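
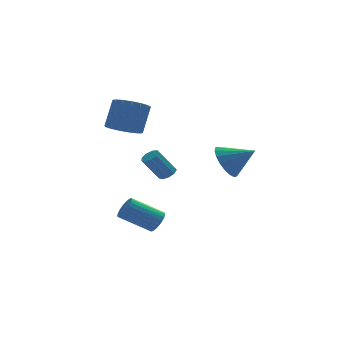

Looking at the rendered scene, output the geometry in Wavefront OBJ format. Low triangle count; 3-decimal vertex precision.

v 3.229 -3.245 1.032
v 3.692 -3.528 0.122
v 4.511 -3.835 1.868
v 3.851 -3.089 0.188
v 3.887 -2.681 0.422
v 3.792 -2.384 0.776
v 3.586 -2.258 1.181
v 3.309 -2.327 1.557
v 3.017 -2.579 1.829
v 2.766 -2.962 1.942
v 2.607 -3.401 1.876
v 2.571 -3.809 1.643
v 2.666 -4.106 1.288
v 2.872 -4.232 0.883
v 3.149 -4.162 0.507
v 3.442 -3.911 0.236
v 1.23 0.512 -0.89
v 1.649 0.325 -0.605
v 0.729 0.282 0.716
v 0.31 0.468 0.43
v 1.644 0.694 -0.596
v 0.724 0.651 0.725
v 1.446 0.978 -0.725
v 0.526 0.935 0.596
v 1.146 1.044 -0.931
v 0.227 1 0.39
v 0.886 0.86 -1.118
v -0.034 0.817 0.202
v 0.787 0.514 -1.199
v -0.133 0.47 0.122
v 0.895 0.166 -1.135
v -0.025 0.123 0.186
v 1.16 -0.02 -0.957
v 0.24 -0.063 0.364
v 1.457 0.043 -0.747
v 0.538 -0 0.573
v 0.315 -1.129 -3.57
v 0.687 -0.808 -3.086
v -0.923 -0.511 -2.045
v -1.295 -0.831 -2.53
v 0.622 -0.602 -3.246
v -0.988 -0.305 -2.205
v 0.509 -0.476 -3.456
v -1.101 -0.179 -2.415
v 0.368 -0.45 -3.683
v -1.243 -0.153 -2.642
v 0.218 -0.526 -3.893
v -1.392 -0.229 -2.852
v 0.083 -0.695 -4.054
v -1.528 -0.398 -3.013
v -0.017 -0.929 -4.141
v -1.627 -0.632 -3.101
v -0.066 -1.194 -4.142
v -1.676 -0.897 -3.101
v -0.057 -1.449 -4.055
v -1.667 -1.152 -3.014
v 0.008 -1.655 -3.895
v -1.602 -1.358 -2.854
v 0.121 -1.781 -3.685
v -1.489 -1.484 -2.644
v 0.263 -1.807 -3.458
v -1.348 -1.51 -2.417
v 0.412 -1.731 -3.248
v -1.198 -1.434 -2.207
v 0.548 -1.562 -3.087
v -1.063 -1.265 -2.046
v 0.647 -1.328 -2.999
v -0.963 -1.031 -1.959
v 0.696 -1.063 -2.999
v -0.914 -0.766 -1.958
v -0.92 1.003 2.168
v -0.259 0.268 2.231
v 0.301 0.903 3.774
v -0.36 1.637 3.712
v -0.025 0.612 2.004
v 0.535 1.247 3.547
v 0.004 1.046 1.815
v 0.564 1.681 3.359
v -0.179 1.47 1.707
v 0.381 2.104 3.251
v -0.531 1.786 1.705
v 0.029 2.421 3.248
v -0.973 1.923 1.809
v -0.413 2.558 3.352
v -1.402 1.85 1.995
v -0.842 2.484 3.538
v -1.721 1.582 2.221
v -1.161 2.217 3.764
v -1.857 1.181 2.435
v -1.297 1.816 3.978
v -1.777 0.74 2.588
v -1.218 1.374 4.131
v -1.502 0.358 2.644
v -0.942 0.993 4.188
v -1.093 0.125 2.592
v -0.533 0.76 4.135
v -0.644 0.092 2.443
v -0.085 0.727 3.986
f 2 1 4
f 2 4 3
f 4 1 5
f 4 5 3
f 5 1 6
f 5 6 3
f 6 1 7
f 6 7 3
f 7 1 8
f 7 8 3
f 8 1 9
f 8 9 3
f 9 1 10
f 9 10 3
f 10 1 11
f 10 11 3
f 11 1 12
f 11 12 3
f 12 1 13
f 12 13 3
f 13 1 14
f 13 14 3
f 14 1 15
f 14 15 3
f 15 1 16
f 15 16 3
f 16 1 2
f 16 2 3
f 18 17 21
f 18 21 19
f 19 21 22
f 19 22 20
f 21 17 23
f 21 23 22
f 22 23 24
f 22 24 20
f 23 17 25
f 23 25 24
f 24 25 26
f 24 26 20
f 25 17 27
f 25 27 26
f 26 27 28
f 26 28 20
f 27 17 29
f 27 29 28
f 28 29 30
f 28 30 20
f 29 17 31
f 29 31 30
f 30 31 32
f 30 32 20
f 31 17 33
f 31 33 32
f 32 33 34
f 32 34 20
f 33 17 35
f 33 35 34
f 34 35 36
f 34 36 20
f 35 17 18
f 35 18 36
f 36 18 19
f 36 19 20
f 38 37 41
f 38 41 39
f 39 41 42
f 39 42 40
f 41 37 43
f 41 43 42
f 42 43 44
f 42 44 40
f 43 37 45
f 43 45 44
f 44 45 46
f 44 46 40
f 45 37 47
f 45 47 46
f 46 47 48
f 46 48 40
f 47 37 49
f 47 49 48
f 48 49 50
f 48 50 40
f 49 37 51
f 49 51 50
f 50 51 52
f 50 52 40
f 51 37 53
f 51 53 52
f 52 53 54
f 52 54 40
f 53 37 55
f 53 55 54
f 54 55 56
f 54 56 40
f 55 37 57
f 55 57 56
f 56 57 58
f 56 58 40
f 57 37 59
f 57 59 58
f 58 59 60
f 58 60 40
f 59 37 61
f 59 61 60
f 60 61 62
f 60 62 40
f 61 37 63
f 61 63 62
f 62 63 64
f 62 64 40
f 63 37 65
f 63 65 64
f 64 65 66
f 64 66 40
f 65 37 67
f 65 67 66
f 66 67 68
f 66 68 40
f 67 37 69
f 67 69 68
f 68 69 70
f 68 70 40
f 69 37 38
f 69 38 70
f 70 38 39
f 70 39 40
f 72 71 75
f 72 75 73
f 73 75 76
f 73 76 74
f 75 71 77
f 75 77 76
f 76 77 78
f 76 78 74
f 77 71 79
f 77 79 78
f 78 79 80
f 78 80 74
f 79 71 81
f 79 81 80
f 80 81 82
f 80 82 74
f 81 71 83
f 81 83 82
f 82 83 84
f 82 84 74
f 83 71 85
f 83 85 84
f 84 85 86
f 84 86 74
f 85 71 87
f 85 87 86
f 86 87 88
f 86 88 74
f 87 71 89
f 87 89 88
f 88 89 90
f 88 90 74
f 89 71 91
f 89 91 90
f 90 91 92
f 90 92 74
f 91 71 93
f 91 93 92
f 92 93 94
f 92 94 74
f 93 71 95
f 93 95 94
f 94 95 96
f 94 96 74
f 95 71 97
f 95 97 96
f 96 97 98
f 96 98 74
f 97 71 72
f 97 72 98
f 98 72 73
f 98 73 74



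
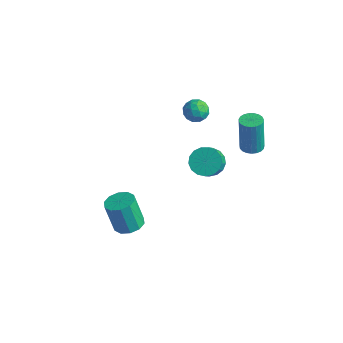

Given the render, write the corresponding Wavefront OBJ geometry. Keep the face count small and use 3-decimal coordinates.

v 3.052 3.875 0.004
v 3.595 4.103 0.042
v 3.431 4.173 1.974
v 2.888 3.945 1.936
v 3.456 4.304 0.023
v 3.293 4.374 1.955
v 3.248 4.431 0
v 3.084 4.502 1.932
v 3.005 4.463 -0.021
v 2.842 4.533 1.911
v 2.771 4.392 -0.038
v 2.607 4.462 1.893
v 2.585 4.232 -0.048
v 2.422 4.302 1.883
v 2.48 4.01 -0.049
v 2.316 4.081 1.883
v 2.474 3.765 -0.041
v 2.31 3.835 1.891
v 2.568 3.539 -0.025
v 2.404 3.609 1.907
v 2.745 3.371 -0.004
v 2.581 3.441 1.928
v 2.975 3.29 0.019
v 2.812 3.36 1.951
v 3.219 3.31 0.039
v 3.056 3.38 1.971
v 3.434 3.428 0.053
v 3.27 3.498 1.984
v 3.583 3.623 0.058
v 3.419 3.693 1.99
v 3.64 3.862 0.054
v 3.476 3.932 1.986
v -1.126 4.091 0.243
v -0.744 4.26 0.797
v -0.336 3.36 -0.077
v 0.046 3.529 0.477
v -0.549 3.181 0.558
v -1.037 3.632 0.756
v -0.043 3.988 -0.036
v -0.531 4.439 0.162
v -0.075 4.196 0.625
v -0.388 3.698 0.992
v -0.692 3.922 -0.272
v -1.005 3.424 0.095
v -1.004 4.24 0.548
v -0.076 3.38 0.172
v -0.425 3.175 0.219
v -0.201 3.275 0.545
v -1.176 3.87 0.524
v -0.952 3.97 0.85
v -0.837 3.335 0.709
v -0.128 3.65 -0.13
v 0.096 3.75 0.196
v -0.879 4.345 0.175
v -0.655 4.445 0.501
v -0.243 4.285 0.011
v -0.387 4.302 0.773
v 0.077 3.872 0.585
v 0.025 4.142 0.283
v -0.262 4.407 0.399
v -0.571 4.008 0.989
v -0.106 3.579 0.801
v -0.456 3.374 0.848
v -0.743 3.639 0.964
v -0.177 3.971 0.887
v -0.974 4.041 -0.081
v -0.509 3.612 -0.269
v -0.337 3.981 -0.244
v -0.624 4.246 -0.128
v -1.157 3.748 0.135
v -0.693 3.318 -0.053
v -0.818 3.213 0.321
v -1.105 3.478 0.437
v -0.903 3.649 -0.167
v 1.163 -2.484 -2.716
v 1.889 -2.534 -2.499
v 1.404 -2.666 -0.906
v 0.677 -2.616 -1.124
v 1.769 -2.08 -2.498
v 1.283 -2.212 -0.906
v 1.416 -1.781 -2.581
v 0.931 -1.913 -0.988
v 0.967 -1.75 -2.715
v 0.482 -1.881 -1.122
v 0.593 -1.999 -2.85
v 0.108 -2.131 -1.257
v 0.436 -2.434 -2.934
v -0.049 -2.566 -1.341
v 0.557 -2.888 -2.934
v 0.071 -3.02 -1.342
v 0.909 -3.187 -2.852
v 0.424 -3.319 -1.259
v 1.358 -3.219 -2.718
v 0.873 -3.35 -1.125
v 1.732 -2.969 -2.583
v 1.247 -3.101 -0.99
v 2.236 1.79 -0.252
v 2.646 1.37 -0.78
v 3.113 0.589 0.203
v 2.704 1.01 0.732
v 2.885 1.643 -0.677
v 3.353 0.862 0.306
v 2.977 1.95 -0.477
v 3.444 1.17 0.507
v 2.898 2.221 -0.224
v 3.365 1.44 0.759
v 2.668 2.393 0.021
v 3.135 1.612 1.005
v 2.339 2.427 0.205
v 2.806 1.646 1.188
v 1.986 2.315 0.283
v 2.454 1.534 1.267
v 1.691 2.083 0.239
v 2.159 1.302 1.223
v 1.521 1.784 0.083
v 1.988 1.003 1.067
v 1.514 1.486 -0.15
v 1.982 0.705 0.833
v 1.673 1.258 -0.407
v 2.141 0.477 0.577
v 1.961 1.152 -0.628
v 2.429 0.371 0.356
v 2.312 1.192 -0.763
v 2.78 0.412 0.221
f 2 1 5
f 2 5 3
f 3 5 6
f 3 6 4
f 5 1 7
f 5 7 6
f 6 7 8
f 6 8 4
f 7 1 9
f 7 9 8
f 8 9 10
f 8 10 4
f 9 1 11
f 9 11 10
f 10 11 12
f 10 12 4
f 11 1 13
f 11 13 12
f 12 13 14
f 12 14 4
f 13 1 15
f 13 15 14
f 14 15 16
f 14 16 4
f 15 1 17
f 15 17 16
f 16 17 18
f 16 18 4
f 17 1 19
f 17 19 18
f 18 19 20
f 18 20 4
f 19 1 21
f 19 21 20
f 20 21 22
f 20 22 4
f 21 1 23
f 21 23 22
f 22 23 24
f 22 24 4
f 23 1 25
f 23 25 24
f 24 25 26
f 24 26 4
f 25 1 27
f 25 27 26
f 26 27 28
f 26 28 4
f 27 1 29
f 27 29 28
f 28 29 30
f 28 30 4
f 29 1 31
f 29 31 30
f 30 31 32
f 30 32 4
f 31 1 2
f 31 2 32
f 32 2 3
f 32 3 4
f 33 70 49
f 70 44 73
f 49 73 38
f 70 73 49
f 33 49 45
f 49 38 50
f 45 50 34
f 49 50 45
f 33 45 54
f 45 34 55
f 54 55 40
f 45 55 54
f 33 54 66
f 54 40 69
f 66 69 43
f 54 69 66
f 33 66 70
f 66 43 74
f 70 74 44
f 66 74 70
f 34 50 61
f 50 38 64
f 61 64 42
f 50 64 61
f 38 73 51
f 73 44 72
f 51 72 37
f 73 72 51
f 44 74 71
f 74 43 67
f 71 67 35
f 74 67 71
f 43 69 68
f 69 40 56
f 68 56 39
f 69 56 68
f 40 55 60
f 55 34 57
f 60 57 41
f 55 57 60
f 36 62 48
f 62 42 63
f 48 63 37
f 62 63 48
f 36 48 46
f 48 37 47
f 46 47 35
f 48 47 46
f 36 46 53
f 46 35 52
f 53 52 39
f 46 52 53
f 36 53 58
f 53 39 59
f 58 59 41
f 53 59 58
f 36 58 62
f 58 41 65
f 62 65 42
f 58 65 62
f 37 63 51
f 63 42 64
f 51 64 38
f 63 64 51
f 35 47 71
f 47 37 72
f 71 72 44
f 47 72 71
f 39 52 68
f 52 35 67
f 68 67 43
f 52 67 68
f 41 59 60
f 59 39 56
f 60 56 40
f 59 56 60
f 42 65 61
f 65 41 57
f 61 57 34
f 65 57 61
f 76 75 79
f 76 79 77
f 77 79 80
f 77 80 78
f 79 75 81
f 79 81 80
f 80 81 82
f 80 82 78
f 81 75 83
f 81 83 82
f 82 83 84
f 82 84 78
f 83 75 85
f 83 85 84
f 84 85 86
f 84 86 78
f 85 75 87
f 85 87 86
f 86 87 88
f 86 88 78
f 87 75 89
f 87 89 88
f 88 89 90
f 88 90 78
f 89 75 91
f 89 91 90
f 90 91 92
f 90 92 78
f 91 75 93
f 91 93 92
f 92 93 94
f 92 94 78
f 93 75 95
f 93 95 94
f 94 95 96
f 94 96 78
f 95 75 76
f 95 76 96
f 96 76 77
f 96 77 78
f 98 97 101
f 98 101 99
f 99 101 102
f 99 102 100
f 101 97 103
f 101 103 102
f 102 103 104
f 102 104 100
f 103 97 105
f 103 105 104
f 104 105 106
f 104 106 100
f 105 97 107
f 105 107 106
f 106 107 108
f 106 108 100
f 107 97 109
f 107 109 108
f 108 109 110
f 108 110 100
f 109 97 111
f 109 111 110
f 110 111 112
f 110 112 100
f 111 97 113
f 111 113 112
f 112 113 114
f 112 114 100
f 113 97 115
f 113 115 114
f 114 115 116
f 114 116 100
f 115 97 117
f 115 117 116
f 116 117 118
f 116 118 100
f 117 97 119
f 117 119 118
f 118 119 120
f 118 120 100
f 119 97 121
f 119 121 120
f 120 121 122
f 120 122 100
f 121 97 123
f 121 123 122
f 122 123 124
f 122 124 100
f 123 97 98
f 123 98 124
f 124 98 99
f 124 99 100



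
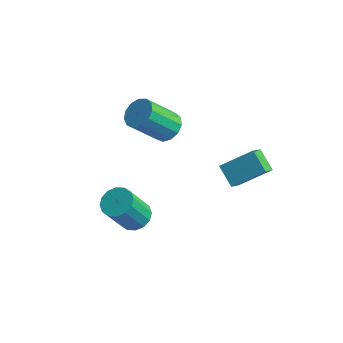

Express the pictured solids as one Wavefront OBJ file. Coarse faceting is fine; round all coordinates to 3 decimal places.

v 0.504 -1.038 -3.589
v 1.322 -1.02 -3.448
v 1.033 -2.004 -1.65
v 0.216 -2.022 -1.791
v 1.171 -0.657 -3.273
v 0.882 -1.642 -1.476
v 0.842 -0.397 -3.184
v 0.553 -1.381 -1.386
v 0.422 -0.308 -3.203
v 0.133 -1.292 -1.405
v 0.024 -0.415 -3.325
v -0.265 -1.399 -1.527
v -0.245 -0.688 -3.518
v -0.534 -1.673 -1.72
v -0.313 -1.056 -3.73
v -0.602 -2.04 -1.932
v -0.162 -1.418 -3.904
v -0.451 -2.403 -2.107
v 0.167 -1.679 -3.994
v -0.122 -2.663 -2.196
v 0.587 -1.768 -3.975
v 0.298 -2.752 -2.177
v 0.985 -1.661 -3.853
v 0.696 -2.645 -2.055
v 1.254 -1.387 -3.66
v 0.965 -2.372 -1.862
v -0.342 2.752 -0.413
v 0.065 3.234 0.157
v -0.75 2.05 1.742
v -1.158 1.568 1.173
v -0.362 3.438 0.089
v -1.178 2.254 1.675
v -0.784 3.424 -0.138
v -1.599 2.24 1.448
v -1.065 3.197 -0.452
v -1.881 2.013 1.133
v -1.117 2.829 -0.754
v -1.932 1.645 0.832
v -0.923 2.436 -0.947
v -1.738 1.252 0.638
v -0.545 2.144 -0.971
v -1.36 0.96 0.614
v -0.102 2.044 -0.817
v -0.917 0.86 0.768
v 0.264 2.17 -0.536
v -0.551 0.986 1.05
v 0.438 2.48 -0.215
v -0.377 1.296 1.371
v 0.364 2.876 0.043
v -0.451 1.693 1.629
v 3.393 2.539 -2.671
v 2.435 2.944 -1.978
v 3.225 3.45 -3.434
v 2.267 3.855 -2.741
v 4.553 3.585 -1.679
v 3.595 3.99 -0.986
v 4.385 4.496 -2.442
v 3.427 4.901 -1.749
f 2 1 5
f 2 5 3
f 3 5 6
f 3 6 4
f 5 1 7
f 5 7 6
f 6 7 8
f 6 8 4
f 7 1 9
f 7 9 8
f 8 9 10
f 8 10 4
f 9 1 11
f 9 11 10
f 10 11 12
f 10 12 4
f 11 1 13
f 11 13 12
f 12 13 14
f 12 14 4
f 13 1 15
f 13 15 14
f 14 15 16
f 14 16 4
f 15 1 17
f 15 17 16
f 16 17 18
f 16 18 4
f 17 1 19
f 17 19 18
f 18 19 20
f 18 20 4
f 19 1 21
f 19 21 20
f 20 21 22
f 20 22 4
f 21 1 23
f 21 23 22
f 22 23 24
f 22 24 4
f 23 1 25
f 23 25 24
f 24 25 26
f 24 26 4
f 25 1 2
f 25 2 26
f 26 2 3
f 26 3 4
f 28 27 31
f 28 31 29
f 29 31 32
f 29 32 30
f 31 27 33
f 31 33 32
f 32 33 34
f 32 34 30
f 33 27 35
f 33 35 34
f 34 35 36
f 34 36 30
f 35 27 37
f 35 37 36
f 36 37 38
f 36 38 30
f 37 27 39
f 37 39 38
f 38 39 40
f 38 40 30
f 39 27 41
f 39 41 40
f 40 41 42
f 40 42 30
f 41 27 43
f 41 43 42
f 42 43 44
f 42 44 30
f 43 27 45
f 43 45 44
f 44 45 46
f 44 46 30
f 45 27 47
f 45 47 46
f 46 47 48
f 46 48 30
f 47 27 49
f 47 49 48
f 48 49 50
f 48 50 30
f 49 27 28
f 49 28 50
f 50 28 29
f 50 29 30
f 52 54 51
f 55 52 51
f 51 54 53
f 53 55 51
f 52 58 54
f 56 52 55
f 56 58 52
f 54 58 53
f 57 55 53
f 53 58 57
f 57 56 55
f 58 56 57



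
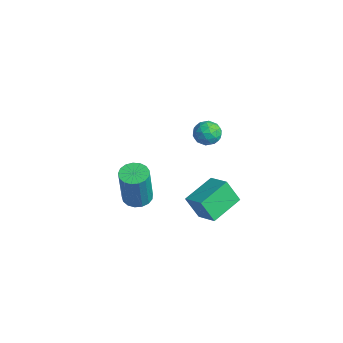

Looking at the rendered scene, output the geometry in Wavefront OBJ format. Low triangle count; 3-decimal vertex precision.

v -0.82 1.926 3.377
v -0.36 2.382 3.45
v -0.28 1.278 4.01
v 0.18 1.734 4.083
v -0.411 1.823 4.343
v -0.745 2.224 3.952
v 0.105 1.436 3.508
v -0.229 1.837 3.117
v 0.212 2.079 3.531
v -0.107 2.318 4.047
v -0.533 1.342 3.413
v -0.852 1.581 3.929
v -0.637 2.211 3.358
v -0.003 1.449 4.102
v -0.35 1.502 4.255
v -0.079 1.769 4.298
v -0.864 2.118 3.653
v -0.593 2.386 3.696
v -0.623 2.057 4.221
v -0.047 1.274 3.764
v 0.224 1.542 3.807
v -0.561 1.891 3.162
v -0.29 2.158 3.205
v -0.017 1.603 3.239
v -0.031 2.301 3.449
v 0.287 1.92 3.821
v 0.242 1.745 3.483
v 0.046 1.98 3.253
v -0.218 2.441 3.752
v 0.099 2.06 4.124
v -0.248 2.113 4.277
v -0.444 2.348 4.047
v 0.118 2.263 3.8
v -0.739 1.6 3.336
v -0.422 1.219 3.708
v -0.196 1.312 3.413
v -0.392 1.547 3.183
v -0.927 1.74 3.639
v -0.609 1.359 4.011
v -0.686 1.68 4.207
v -0.882 1.915 3.977
v -0.758 1.397 3.66
v -3.881 0.242 -2.604
v -3.337 -0.144 -2.781
v -2.914 -0.487 -0.732
v -3.459 -0.102 -0.556
v -3.213 0.161 -2.756
v -2.79 -0.182 -0.707
v -3.242 0.485 -2.696
v -2.82 0.142 -0.647
v -3.417 0.752 -2.615
v -2.995 0.409 -0.566
v -3.699 0.903 -2.531
v -3.277 0.56 -0.482
v -4.023 0.902 -2.465
v -3.6 0.559 -0.416
v -4.314 0.75 -2.43
v -3.891 0.407 -0.381
v -4.506 0.481 -2.436
v -4.083 0.138 -0.387
v -4.555 0.158 -2.48
v -4.132 -0.185 -0.431
v -4.449 -0.147 -2.552
v -4.027 -0.49 -0.503
v -4.214 -0.362 -2.637
v -3.791 -0.705 -0.588
v -3.902 -0.439 -2.714
v -3.48 -0.782 -0.665
v -3.585 -0.361 -2.766
v -3.163 -0.704 -0.717
v 0.154 1.228 -1.187
v -0.21 0.767 -0.106
v -0.35 2.698 -0.729
v -0.715 2.237 0.351
v 1.175 1.443 -0.751
v 0.81 0.982 0.329
v 0.67 2.913 -0.294
v 0.306 2.452 0.787
f 1 38 17
f 38 12 41
f 17 41 6
f 38 41 17
f 1 17 13
f 17 6 18
f 13 18 2
f 17 18 13
f 1 13 22
f 13 2 23
f 22 23 8
f 13 23 22
f 1 22 34
f 22 8 37
f 34 37 11
f 22 37 34
f 1 34 38
f 34 11 42
f 38 42 12
f 34 42 38
f 2 18 29
f 18 6 32
f 29 32 10
f 18 32 29
f 6 41 19
f 41 12 40
f 19 40 5
f 41 40 19
f 12 42 39
f 42 11 35
f 39 35 3
f 42 35 39
f 11 37 36
f 37 8 24
f 36 24 7
f 37 24 36
f 8 23 28
f 23 2 25
f 28 25 9
f 23 25 28
f 4 30 16
f 30 10 31
f 16 31 5
f 30 31 16
f 4 16 14
f 16 5 15
f 14 15 3
f 16 15 14
f 4 14 21
f 14 3 20
f 21 20 7
f 14 20 21
f 4 21 26
f 21 7 27
f 26 27 9
f 21 27 26
f 4 26 30
f 26 9 33
f 30 33 10
f 26 33 30
f 5 31 19
f 31 10 32
f 19 32 6
f 31 32 19
f 3 15 39
f 15 5 40
f 39 40 12
f 15 40 39
f 7 20 36
f 20 3 35
f 36 35 11
f 20 35 36
f 9 27 28
f 27 7 24
f 28 24 8
f 27 24 28
f 10 33 29
f 33 9 25
f 29 25 2
f 33 25 29
f 44 43 47
f 44 47 45
f 45 47 48
f 45 48 46
f 47 43 49
f 47 49 48
f 48 49 50
f 48 50 46
f 49 43 51
f 49 51 50
f 50 51 52
f 50 52 46
f 51 43 53
f 51 53 52
f 52 53 54
f 52 54 46
f 53 43 55
f 53 55 54
f 54 55 56
f 54 56 46
f 55 43 57
f 55 57 56
f 56 57 58
f 56 58 46
f 57 43 59
f 57 59 58
f 58 59 60
f 58 60 46
f 59 43 61
f 59 61 60
f 60 61 62
f 60 62 46
f 61 43 63
f 61 63 62
f 62 63 64
f 62 64 46
f 63 43 65
f 63 65 64
f 64 65 66
f 64 66 46
f 65 43 67
f 65 67 66
f 66 67 68
f 66 68 46
f 67 43 69
f 67 69 68
f 68 69 70
f 68 70 46
f 69 43 44
f 69 44 70
f 70 44 45
f 70 45 46
f 72 74 71
f 75 72 71
f 71 74 73
f 73 75 71
f 72 78 74
f 76 72 75
f 76 78 72
f 74 78 73
f 77 75 73
f 73 78 77
f 77 76 75
f 78 76 77



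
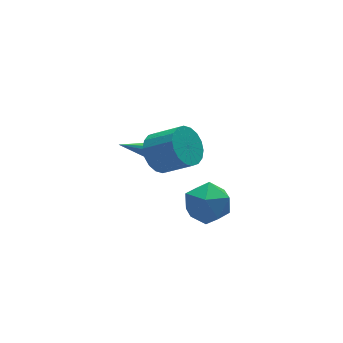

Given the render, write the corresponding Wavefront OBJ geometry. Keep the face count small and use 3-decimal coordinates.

v -0.975 -1.685 -1.973
v 0.194 -1.805 -2.299
v -0.654 -2.835 -0.401
v 0.515 -2.955 -0.727
v 0.1 -1.879 -0.329
v -0.098 -1.169 -1.301
v -0.362 -3.471 -1.399
v -0.56 -2.761 -2.371
v 0.573 -2.909 -1.945
v 0.859 -1.925 -1.283
v -1.319 -2.715 -1.417
v -1.033 -1.731 -0.755
v -0.828 1.135 -0.411
v -0.023 1.124 -1.146
v 0.913 0.074 -0.104
v 0.108 0.085 0.631
v 0.091 1.503 -0.866
v 1.027 0.453 0.175
v 0.024 1.81 -0.496
v 0.96 0.76 0.545
v -0.213 1.983 -0.109
v 0.724 0.933 0.932
v -0.571 1.988 0.218
v 0.365 0.938 1.259
v -0.98 1.824 0.42
v -0.044 0.774 1.462
v -1.359 1.523 0.458
v -0.423 0.474 1.5
v -1.633 1.146 0.324
v -0.697 0.096 1.366
v -1.747 0.767 0.045
v -0.811 -0.283 1.086
v -1.68 0.46 -0.325
v -0.744 -0.59 0.716
v -1.444 0.287 -0.712
v -0.507 -0.763 0.329
v -1.085 0.282 -1.039
v -0.149 -0.768 0.002
v -0.676 0.446 -1.242
v 0.26 -0.604 -0.2
v -0.297 0.746 -1.28
v 0.639 -0.303 -0.238
v 0.291 3.65 -3.068
v 0.537 3.451 -2.668
v -1.471 3.87 -1.872
v 0.58 3.763 -2.663
v 0.512 4.032 -2.813
v 0.359 4.155 -3.06
v 0.181 4.085 -3.31
v 0.044 3.849 -3.467
v 0.002 3.536 -3.472
v 0.07 3.267 -3.323
v 0.222 3.144 -3.076
v 0.401 3.215 -2.825
f 1 12 6
f 1 6 2
f 1 2 8
f 1 8 11
f 1 11 12
f 2 6 10
f 6 12 5
f 12 11 3
f 11 8 7
f 8 2 9
f 4 10 5
f 4 5 3
f 4 3 7
f 4 7 9
f 4 9 10
f 5 10 6
f 3 5 12
f 7 3 11
f 9 7 8
f 10 9 2
f 14 13 17
f 14 17 15
f 15 17 18
f 15 18 16
f 17 13 19
f 17 19 18
f 18 19 20
f 18 20 16
f 19 13 21
f 19 21 20
f 20 21 22
f 20 22 16
f 21 13 23
f 21 23 22
f 22 23 24
f 22 24 16
f 23 13 25
f 23 25 24
f 24 25 26
f 24 26 16
f 25 13 27
f 25 27 26
f 26 27 28
f 26 28 16
f 27 13 29
f 27 29 28
f 28 29 30
f 28 30 16
f 29 13 31
f 29 31 30
f 30 31 32
f 30 32 16
f 31 13 33
f 31 33 32
f 32 33 34
f 32 34 16
f 33 13 35
f 33 35 34
f 34 35 36
f 34 36 16
f 35 13 37
f 35 37 36
f 36 37 38
f 36 38 16
f 37 13 39
f 37 39 38
f 38 39 40
f 38 40 16
f 39 13 41
f 39 41 40
f 40 41 42
f 40 42 16
f 41 13 14
f 41 14 42
f 42 14 15
f 42 15 16
f 44 43 46
f 44 46 45
f 46 43 47
f 46 47 45
f 47 43 48
f 47 48 45
f 48 43 49
f 48 49 45
f 49 43 50
f 49 50 45
f 50 43 51
f 50 51 45
f 51 43 52
f 51 52 45
f 52 43 53
f 52 53 45
f 53 43 54
f 53 54 45
f 54 43 44
f 54 44 45



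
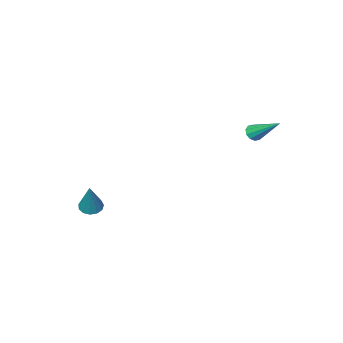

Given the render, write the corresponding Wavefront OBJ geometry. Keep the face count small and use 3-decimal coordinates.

v 3.557 -4.246 -4.316
v 4.165 -4.079 -4.571
v 4.143 -3.454 -2.404
v 3.937 -3.776 -4.627
v 3.589 -3.622 -4.584
v 3.231 -3.666 -4.456
v 2.976 -3.894 -4.283
v 2.905 -4.233 -4.121
v 3.042 -4.577 -4.02
v 3.341 -4.816 -4.013
v 3.71 -4.873 -4.103
v 4.029 -4.731 -4.259
v 4.199 -4.436 -4.434
v -2.3 2.115 2.083
v -1.86 2.353 1.878
v -2.62 3.805 3.357
v -2.122 2.443 1.693
v -2.452 2.408 1.656
v -2.724 2.261 1.783
v -2.833 2.059 2.024
v -2.739 1.877 2.288
v -2.477 1.787 2.474
v -2.147 1.822 2.51
v -1.876 1.969 2.384
v -1.766 2.172 2.142
f 2 1 4
f 2 4 3
f 4 1 5
f 4 5 3
f 5 1 6
f 5 6 3
f 6 1 7
f 6 7 3
f 7 1 8
f 7 8 3
f 8 1 9
f 8 9 3
f 9 1 10
f 9 10 3
f 10 1 11
f 10 11 3
f 11 1 12
f 11 12 3
f 12 1 13
f 12 13 3
f 13 1 2
f 13 2 3
f 15 14 17
f 15 17 16
f 17 14 18
f 17 18 16
f 18 14 19
f 18 19 16
f 19 14 20
f 19 20 16
f 20 14 21
f 20 21 16
f 21 14 22
f 21 22 16
f 22 14 23
f 22 23 16
f 23 14 24
f 23 24 16
f 24 14 25
f 24 25 16
f 25 14 15
f 25 15 16



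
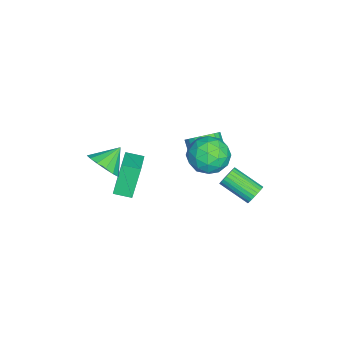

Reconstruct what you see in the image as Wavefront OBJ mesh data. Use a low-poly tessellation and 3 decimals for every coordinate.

v 0.17 3.807 -3.996
v 0.698 3.85 -3.57
v 0.118 2.156 -2.678
v -0.41 2.113 -3.104
v 0.512 3.984 -3.436
v -0.067 2.291 -2.544
v 0.275 4.091 -3.387
v -0.305 2.398 -2.496
v 0.021 4.155 -3.431
v -0.559 2.461 -2.54
v -0.21 4.166 -3.561
v -0.79 2.472 -2.669
v -0.383 4.122 -3.757
v -0.963 2.428 -2.866
v -0.472 4.03 -3.99
v -1.052 2.336 -3.098
v -0.464 3.904 -4.223
v -1.043 2.21 -3.331
v -0.358 3.764 -4.422
v -0.938 2.07 -3.53
v -0.173 3.629 -4.556
v -0.752 1.936 -3.664
v 0.065 3.522 -4.604
v -0.515 1.829 -3.713
v 0.319 3.459 -4.56
v -0.261 1.765 -3.669
v 0.55 3.448 -4.431
v -0.03 1.754 -3.539
v 0.723 3.492 -4.234
v 0.143 1.798 -3.343
v 0.812 3.584 -4.002
v 0.232 1.89 -3.11
v 0.803 3.71 -3.769
v 0.224 2.016 -2.877
v 3.532 -3.93 0.496
v 4.197 -4.076 1.347
v 2.588 -3.17 1.364
v 4.367 -3.594 1.11
v 4.314 -3.201 0.708
v 4.051 -3.004 0.25
v 3.649 -3.054 -0.143
v 3.215 -3.34 -0.364
v 2.867 -3.783 -0.355
v 2.696 -4.266 -0.118
v 2.749 -4.659 0.284
v 3.012 -4.856 0.742
v 3.414 -4.805 1.135
v 3.848 -4.52 1.356
v 2.45 2.134 0.95
v 3.649 2.304 1.264
v 2.191 0.956 2.576
v 3.39 1.126 2.89
v 2.581 2.078 2.969
v 2.742 2.806 1.964
v 3.098 0.454 1.876
v 3.259 1.182 0.871
v 4.05 1.266 1.837
v 3.73 2.269 2.512
v 2.11 0.991 1.328
v 1.79 1.994 2.003
v 3.072 2.322 0.964
v 2.768 0.938 2.876
v 2.292 1.497 2.922
v 2.997 1.597 3.107
v 2.539 2.617 1.375
v 3.244 2.717 1.56
v 2.616 2.584 2.563
v 2.596 0.543 2.28
v 3.301 0.643 2.465
v 2.843 1.663 0.733
v 3.548 1.763 0.918
v 3.224 0.676 1.277
v 4.013 1.812 1.485
v 3.86 1.12 2.441
v 3.689 0.725 1.845
v 3.783 1.153 1.254
v 3.825 2.402 1.882
v 3.672 1.71 2.838
v 3.197 2.269 2.885
v 3.291 2.697 2.294
v 4.06 1.792 2.219
v 2.168 1.55 1.002
v 2.015 0.858 1.958
v 2.549 0.563 1.546
v 2.643 0.991 0.955
v 1.98 2.14 1.399
v 1.827 1.448 2.355
v 2.057 2.107 2.586
v 2.151 2.535 1.995
v 1.78 1.468 1.621
v 1.606 1.491 0.112
v 2.333 1.535 0.781
v 1.342 0.933 1.898
v 0.614 0.889 1.228
v 2.171 1.882 0.824
v 1.179 1.28 1.941
v 1.922 2.17 0.759
v 0.93 1.568 1.875
v 1.625 2.355 0.595
v 0.633 1.753 1.711
v 1.325 2.408 0.357
v 0.334 1.806 1.474
v 1.068 2.322 0.082
v 0.076 1.72 1.199
v 0.893 2.109 -0.188
v -0.099 1.507 0.928
v 0.826 1.802 -0.413
v -0.166 1.2 0.703
v 0.878 1.447 -0.558
v -0.113 0.845 0.559
v 1.041 1.1 -0.601
v 0.049 0.498 0.516
v 1.29 0.812 -0.535
v 0.298 0.21 0.581
v 1.587 0.627 -0.371
v 0.595 0.025 0.745
v 1.886 0.574 -0.134
v 0.895 -0.028 0.983
v 2.144 0.66 0.141
v 1.152 0.058 1.258
v 2.319 0.873 0.412
v 1.327 0.271 1.528
v 2.386 1.18 0.637
v 1.394 0.578 1.753
v 0.257 -3.975 -4.07
v -0.511 -3.623 -2.159
v 0.215 -2.916 -4.282
v -0.553 -2.564 -2.37
v 2.153 -3.756 -3.35
v 1.385 -3.404 -1.438
v 2.111 -2.697 -3.561
v 1.343 -2.345 -1.65
f 2 1 5
f 2 5 3
f 3 5 6
f 3 6 4
f 5 1 7
f 5 7 6
f 6 7 8
f 6 8 4
f 7 1 9
f 7 9 8
f 8 9 10
f 8 10 4
f 9 1 11
f 9 11 10
f 10 11 12
f 10 12 4
f 11 1 13
f 11 13 12
f 12 13 14
f 12 14 4
f 13 1 15
f 13 15 14
f 14 15 16
f 14 16 4
f 15 1 17
f 15 17 16
f 16 17 18
f 16 18 4
f 17 1 19
f 17 19 18
f 18 19 20
f 18 20 4
f 19 1 21
f 19 21 20
f 20 21 22
f 20 22 4
f 21 1 23
f 21 23 22
f 22 23 24
f 22 24 4
f 23 1 25
f 23 25 24
f 24 25 26
f 24 26 4
f 25 1 27
f 25 27 26
f 26 27 28
f 26 28 4
f 27 1 29
f 27 29 28
f 28 29 30
f 28 30 4
f 29 1 31
f 29 31 30
f 30 31 32
f 30 32 4
f 31 1 33
f 31 33 32
f 32 33 34
f 32 34 4
f 33 1 2
f 33 2 34
f 34 2 3
f 34 3 4
f 36 35 38
f 36 38 37
f 38 35 39
f 38 39 37
f 39 35 40
f 39 40 37
f 40 35 41
f 40 41 37
f 41 35 42
f 41 42 37
f 42 35 43
f 42 43 37
f 43 35 44
f 43 44 37
f 44 35 45
f 44 45 37
f 45 35 46
f 45 46 37
f 46 35 47
f 46 47 37
f 47 35 48
f 47 48 37
f 48 35 36
f 48 36 37
f 49 86 65
f 86 60 89
f 65 89 54
f 86 89 65
f 49 65 61
f 65 54 66
f 61 66 50
f 65 66 61
f 49 61 70
f 61 50 71
f 70 71 56
f 61 71 70
f 49 70 82
f 70 56 85
f 82 85 59
f 70 85 82
f 49 82 86
f 82 59 90
f 86 90 60
f 82 90 86
f 50 66 77
f 66 54 80
f 77 80 58
f 66 80 77
f 54 89 67
f 89 60 88
f 67 88 53
f 89 88 67
f 60 90 87
f 90 59 83
f 87 83 51
f 90 83 87
f 59 85 84
f 85 56 72
f 84 72 55
f 85 72 84
f 56 71 76
f 71 50 73
f 76 73 57
f 71 73 76
f 52 78 64
f 78 58 79
f 64 79 53
f 78 79 64
f 52 64 62
f 64 53 63
f 62 63 51
f 64 63 62
f 52 62 69
f 62 51 68
f 69 68 55
f 62 68 69
f 52 69 74
f 69 55 75
f 74 75 57
f 69 75 74
f 52 74 78
f 74 57 81
f 78 81 58
f 74 81 78
f 53 79 67
f 79 58 80
f 67 80 54
f 79 80 67
f 51 63 87
f 63 53 88
f 87 88 60
f 63 88 87
f 55 68 84
f 68 51 83
f 84 83 59
f 68 83 84
f 57 75 76
f 75 55 72
f 76 72 56
f 75 72 76
f 58 81 77
f 81 57 73
f 77 73 50
f 81 73 77
f 92 91 95
f 92 95 93
f 93 95 96
f 93 96 94
f 95 91 97
f 95 97 96
f 96 97 98
f 96 98 94
f 97 91 99
f 97 99 98
f 98 99 100
f 98 100 94
f 99 91 101
f 99 101 100
f 100 101 102
f 100 102 94
f 101 91 103
f 101 103 102
f 102 103 104
f 102 104 94
f 103 91 105
f 103 105 104
f 104 105 106
f 104 106 94
f 105 91 107
f 105 107 106
f 106 107 108
f 106 108 94
f 107 91 109
f 107 109 108
f 108 109 110
f 108 110 94
f 109 91 111
f 109 111 110
f 110 111 112
f 110 112 94
f 111 91 113
f 111 113 112
f 112 113 114
f 112 114 94
f 113 91 115
f 113 115 114
f 114 115 116
f 114 116 94
f 115 91 117
f 115 117 116
f 116 117 118
f 116 118 94
f 117 91 119
f 117 119 118
f 118 119 120
f 118 120 94
f 119 91 121
f 119 121 120
f 120 121 122
f 120 122 94
f 121 91 123
f 121 123 122
f 122 123 124
f 122 124 94
f 123 91 92
f 123 92 124
f 124 92 93
f 124 93 94
f 126 128 125
f 129 126 125
f 125 128 127
f 127 129 125
f 126 132 128
f 130 126 129
f 130 132 126
f 128 132 127
f 131 129 127
f 127 132 131
f 131 130 129
f 132 130 131



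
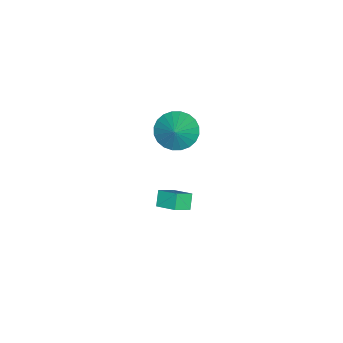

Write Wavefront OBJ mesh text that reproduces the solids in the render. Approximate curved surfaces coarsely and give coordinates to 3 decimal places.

v 2.663 2.355 -2.9
v 3.024 3.39 -2.389
v 1.998 2.834 -3.4
v 2.359 3.869 -2.889
v 3.221 2.471 -3.531
v 3.582 3.506 -3.02
v 2.556 2.95 -4.031
v 2.917 3.985 -3.52
v 3.053 3.378 2.357
v 3.732 3.442 1.626
v 4.087 3.682 3.343
v 3.605 3.811 1.645
v 3.394 4.113 1.772
v 3.131 4.304 1.989
v 2.857 4.354 2.262
v 2.612 4.255 2.549
v 2.435 4.022 2.807
v 2.351 3.691 2.997
v 2.375 3.313 3.089
v 2.502 2.945 3.07
v 2.712 2.642 2.943
v 2.975 2.451 2.726
v 3.249 2.402 2.453
v 3.494 2.501 2.166
v 3.672 2.733 1.908
v 3.755 3.064 1.718
f 2 4 1
f 5 2 1
f 1 4 3
f 3 5 1
f 2 8 4
f 6 2 5
f 6 8 2
f 4 8 3
f 7 5 3
f 3 8 7
f 7 6 5
f 8 6 7
f 10 9 12
f 10 12 11
f 12 9 13
f 12 13 11
f 13 9 14
f 13 14 11
f 14 9 15
f 14 15 11
f 15 9 16
f 15 16 11
f 16 9 17
f 16 17 11
f 17 9 18
f 17 18 11
f 18 9 19
f 18 19 11
f 19 9 20
f 19 20 11
f 20 9 21
f 20 21 11
f 21 9 22
f 21 22 11
f 22 9 23
f 22 23 11
f 23 9 24
f 23 24 11
f 24 9 25
f 24 25 11
f 25 9 26
f 25 26 11
f 26 9 10
f 26 10 11



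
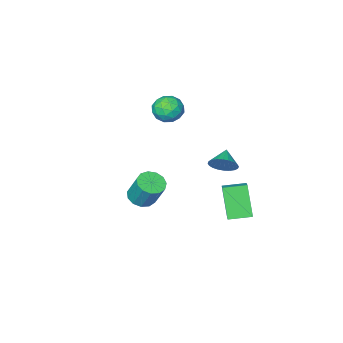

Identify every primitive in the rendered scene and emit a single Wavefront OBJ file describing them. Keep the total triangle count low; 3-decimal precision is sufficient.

v -1.559 3.587 -4.346
v -1.897 2.608 -2.647
v -2.658 4.226 -4.197
v -2.996 3.247 -2.498
v -0.944 4.493 -3.702
v -1.282 3.514 -2.003
v -2.043 5.132 -3.553
v -2.381 4.153 -1.854
v -2.369 2.058 -1.547
v -1.906 2.116 -0.885
v -3.051 1.382 -1.013
v -2.108 2.355 -0.84
v -2.35 2.549 -0.903
v -2.594 2.668 -1.064
v -2.804 2.694 -1.298
v -2.948 2.624 -1.571
v -3.004 2.468 -1.84
v -2.963 2.249 -2.064
v -2.831 2.001 -2.21
v -2.629 1.762 -2.255
v -2.388 1.568 -2.192
v -2.143 1.449 -2.031
v -1.933 1.423 -1.796
v -1.789 1.493 -1.524
v -1.734 1.649 -1.255
v -1.775 1.868 -1.03
v -2.29 -1.986 0.853
v -1.499 -1.987 0.352
v -2.701 -3.293 0.208
v -1.91 -3.294 -0.293
v -1.878 -3.426 0.633
v -1.624 -2.618 1.031
v -2.576 -2.662 -0.471
v -2.322 -1.854 -0.073
v -1.677 -2.405 -0.467
v -1.245 -2.877 0.216
v -2.955 -2.403 0.344
v -2.523 -2.875 1.027
v -1.858 -1.872 0.659
v -2.342 -3.408 -0.099
v -2.322 -3.486 0.446
v -1.858 -3.487 0.151
v -1.931 -2.243 1.058
v -1.467 -2.243 0.764
v -1.689 -3.089 0.929
v -2.733 -3.037 -0.204
v -2.269 -3.037 -0.498
v -2.342 -1.793 0.409
v -1.878 -1.794 0.114
v -2.511 -2.191 -0.369
v -1.498 -2.118 -0.117
v -1.74 -2.887 -0.496
v -2.131 -2.515 -0.601
v -1.982 -2.04 -0.367
v -1.244 -2.396 0.284
v -1.486 -3.164 -0.094
v -1.467 -3.242 0.45
v -1.317 -2.767 0.684
v -1.348 -2.642 -0.197
v -2.714 -2.116 0.654
v -2.956 -2.884 0.276
v -2.883 -2.513 -0.124
v -2.733 -2.038 0.11
v -2.46 -2.393 1.056
v -2.702 -3.162 0.677
v -2.218 -3.24 0.927
v -2.069 -2.765 1.161
v -2.852 -2.638 0.757
v 1.708 0.622 -3.154
v 2.311 0.174 -2.879
v 2.236 0.991 -1.39
v 1.632 1.438 -1.666
v 2.498 0.537 -3.068
v 2.423 1.354 -1.58
v 2.435 0.927 -3.286
v 2.36 1.744 -1.797
v 2.141 1.22 -3.461
v 2.066 2.037 -1.972
v 1.709 1.323 -3.539
v 1.634 2.14 -2.05
v 1.276 1.203 -3.495
v 1.201 2.02 -2.006
v 0.981 0.898 -3.343
v 0.906 1.715 -1.854
v 0.916 0.506 -3.131
v 0.841 1.323 -1.642
v 1.103 0.15 -2.926
v 1.028 0.967 -1.437
v 1.481 -0.056 -2.794
v 1.406 0.761 -1.305
v 1.932 -0.047 -2.776
v 1.856 0.77 -1.287
f 2 4 1
f 5 2 1
f 1 4 3
f 3 5 1
f 2 8 4
f 6 2 5
f 6 8 2
f 4 8 3
f 7 5 3
f 3 8 7
f 7 6 5
f 8 6 7
f 10 9 12
f 10 12 11
f 12 9 13
f 12 13 11
f 13 9 14
f 13 14 11
f 14 9 15
f 14 15 11
f 15 9 16
f 15 16 11
f 16 9 17
f 16 17 11
f 17 9 18
f 17 18 11
f 18 9 19
f 18 19 11
f 19 9 20
f 19 20 11
f 20 9 21
f 20 21 11
f 21 9 22
f 21 22 11
f 22 9 23
f 22 23 11
f 23 9 24
f 23 24 11
f 24 9 25
f 24 25 11
f 25 9 26
f 25 26 11
f 26 9 10
f 26 10 11
f 27 64 43
f 64 38 67
f 43 67 32
f 64 67 43
f 27 43 39
f 43 32 44
f 39 44 28
f 43 44 39
f 27 39 48
f 39 28 49
f 48 49 34
f 39 49 48
f 27 48 60
f 48 34 63
f 60 63 37
f 48 63 60
f 27 60 64
f 60 37 68
f 64 68 38
f 60 68 64
f 28 44 55
f 44 32 58
f 55 58 36
f 44 58 55
f 32 67 45
f 67 38 66
f 45 66 31
f 67 66 45
f 38 68 65
f 68 37 61
f 65 61 29
f 68 61 65
f 37 63 62
f 63 34 50
f 62 50 33
f 63 50 62
f 34 49 54
f 49 28 51
f 54 51 35
f 49 51 54
f 30 56 42
f 56 36 57
f 42 57 31
f 56 57 42
f 30 42 40
f 42 31 41
f 40 41 29
f 42 41 40
f 30 40 47
f 40 29 46
f 47 46 33
f 40 46 47
f 30 47 52
f 47 33 53
f 52 53 35
f 47 53 52
f 30 52 56
f 52 35 59
f 56 59 36
f 52 59 56
f 31 57 45
f 57 36 58
f 45 58 32
f 57 58 45
f 29 41 65
f 41 31 66
f 65 66 38
f 41 66 65
f 33 46 62
f 46 29 61
f 62 61 37
f 46 61 62
f 35 53 54
f 53 33 50
f 54 50 34
f 53 50 54
f 36 59 55
f 59 35 51
f 55 51 28
f 59 51 55
f 70 69 73
f 70 73 71
f 71 73 74
f 71 74 72
f 73 69 75
f 73 75 74
f 74 75 76
f 74 76 72
f 75 69 77
f 75 77 76
f 76 77 78
f 76 78 72
f 77 69 79
f 77 79 78
f 78 79 80
f 78 80 72
f 79 69 81
f 79 81 80
f 80 81 82
f 80 82 72
f 81 69 83
f 81 83 82
f 82 83 84
f 82 84 72
f 83 69 85
f 83 85 84
f 84 85 86
f 84 86 72
f 85 69 87
f 85 87 86
f 86 87 88
f 86 88 72
f 87 69 89
f 87 89 88
f 88 89 90
f 88 90 72
f 89 69 91
f 89 91 90
f 90 91 92
f 90 92 72
f 91 69 70
f 91 70 92
f 92 70 71
f 92 71 72



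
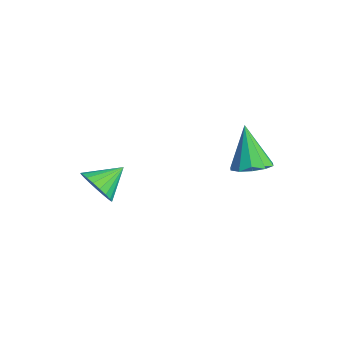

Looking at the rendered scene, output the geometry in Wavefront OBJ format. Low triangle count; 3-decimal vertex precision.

v 0.118 3.559 -0.344
v 0.815 3.334 -0.049
v -0.618 3.521 1.364
v 0.8 3.822 -0.044
v 0.525 4.209 -0.154
v 0.094 4.349 -0.337
v -0.328 4.187 -0.522
v -0.579 3.785 -0.639
v -0.564 3.297 -0.644
v -0.289 2.909 -0.534
v 0.142 2.77 -0.351
v 0.564 2.932 -0.166
v -3.436 -1.176 -2.905
v -2.824 -0.746 -3.349
v -3.744 -0.044 -2.235
v -3.115 -0.701 -3.559
v -3.461 -0.738 -3.656
v -3.803 -0.85 -3.623
v -4.082 -1.019 -3.466
v -4.249 -1.215 -3.212
v -4.275 -1.404 -2.904
v -4.157 -1.554 -2.597
v -3.913 -1.638 -2.343
v -3.587 -1.642 -2.186
v -3.235 -1.566 -2.153
v -2.918 -1.422 -2.251
v -2.69 -1.235 -2.461
v -2.591 -1.038 -2.748
v -2.639 -0.865 -3.062
f 2 1 4
f 2 4 3
f 4 1 5
f 4 5 3
f 5 1 6
f 5 6 3
f 6 1 7
f 6 7 3
f 7 1 8
f 7 8 3
f 8 1 9
f 8 9 3
f 9 1 10
f 9 10 3
f 10 1 11
f 10 11 3
f 11 1 12
f 11 12 3
f 12 1 2
f 12 2 3
f 14 13 16
f 14 16 15
f 16 13 17
f 16 17 15
f 17 13 18
f 17 18 15
f 18 13 19
f 18 19 15
f 19 13 20
f 19 20 15
f 20 13 21
f 20 21 15
f 21 13 22
f 21 22 15
f 22 13 23
f 22 23 15
f 23 13 24
f 23 24 15
f 24 13 25
f 24 25 15
f 25 13 26
f 25 26 15
f 26 13 27
f 26 27 15
f 27 13 28
f 27 28 15
f 28 13 29
f 28 29 15
f 29 13 14
f 29 14 15



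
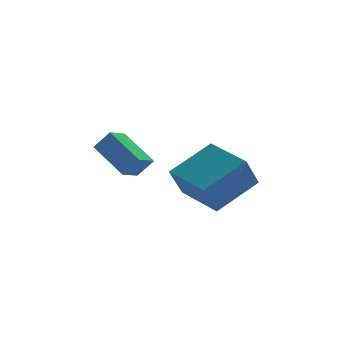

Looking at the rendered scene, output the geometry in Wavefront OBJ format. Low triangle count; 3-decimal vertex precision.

v -0.877 -1.794 1.297
v 0.927 -1.181 2.396
v -1.729 0.131 1.623
v 0.075 0.743 2.722
v -0.235 -1.283 -0.042
v 1.569 -0.671 1.057
v -1.087 0.641 0.284
v 0.717 1.254 1.383
v -3.349 -1.983 3.158
v -4.141 -0.612 4.134
v -3.929 -1.776 2.396
v -4.722 -0.405 3.372
v -2.658 -1.335 2.808
v -3.451 0.036 3.784
v -3.239 -1.128 2.046
v -4.031 0.243 3.022
f 2 4 1
f 5 2 1
f 1 4 3
f 3 5 1
f 2 8 4
f 6 2 5
f 6 8 2
f 4 8 3
f 7 5 3
f 3 8 7
f 7 6 5
f 8 6 7
f 10 12 9
f 13 10 9
f 9 12 11
f 11 13 9
f 10 16 12
f 14 10 13
f 14 16 10
f 12 16 11
f 15 13 11
f 11 16 15
f 15 14 13
f 16 14 15



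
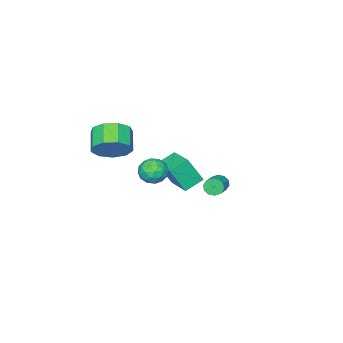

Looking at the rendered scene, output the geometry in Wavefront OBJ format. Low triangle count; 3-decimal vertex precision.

v -2.825 -2.687 -2.94
v -2.558 -2.795 -3.397
v -1.509 -2.241 -2.917
v -1.775 -2.133 -2.46
v -2.702 -2.495 -3.43
v -1.653 -1.941 -2.95
v -2.892 -2.269 -3.275
v -1.843 -1.715 -2.795
v -3.057 -2.202 -2.992
v -2.007 -1.648 -2.512
v -3.133 -2.321 -2.69
v -2.083 -1.767 -2.21
v -3.091 -2.579 -2.483
v -2.042 -2.025 -2.003
v -2.947 -2.879 -2.45
v -1.898 -2.325 -1.97
v -2.757 -3.105 -2.605
v -1.708 -2.551 -2.125
v -2.593 -3.172 -2.888
v -1.543 -2.618 -2.408
v -2.517 -3.053 -3.19
v -1.467 -2.499 -2.71
v 4.205 -3.278 2.569
v 5.016 -3.741 2.979
v 4.247 -4.505 3.64
v 3.435 -4.042 3.231
v 4.823 -3.201 3.377
v 4.054 -3.965 4.038
v 4.34 -2.698 3.397
v 3.571 -3.462 4.059
v 3.794 -2.466 3.03
v 3.025 -3.23 3.692
v 3.44 -2.614 2.447
v 2.671 -3.378 3.109
v 3.444 -3.073 1.922
v 2.675 -3.837 2.583
v 3.803 -3.627 1.699
v 3.034 -4.392 2.36
v 4.351 -4.019 1.884
v 3.582 -4.783 2.545
v 4.83 -4.063 2.389
v 4.061 -4.828 3.05
v 1.314 -0.921 0.72
v 1.816 -1.459 2.073
v 1.896 0.495 1.068
v 2.397 -0.043 2.421
v 2.263 -1.197 0.259
v 2.764 -1.735 1.612
v 2.844 0.219 0.607
v 3.346 -0.319 1.96
v 3.14 -0.754 2.212
v 3.62 -0.284 1.82
v 3.88 -1.736 1.94
v 4.36 -1.266 1.548
v 4.308 -1.211 2.322
v 3.851 -0.604 2.491
v 3.649 -1.416 1.269
v 3.192 -0.809 1.438
v 3.935 -0.693 1.238
v 4.342 -0.566 1.888
v 3.158 -1.454 1.872
v 3.565 -1.327 2.522
v 3.315 -0.433 2.04
v 4.185 -1.587 1.72
v 4.154 -1.555 2.175
v 4.436 -1.279 1.945
v 3.451 -0.621 2.434
v 3.733 -0.345 2.204
v 4.137 -0.89 2.499
v 3.767 -1.675 1.556
v 4.049 -1.399 1.326
v 3.064 -0.741 1.815
v 3.346 -0.465 1.585
v 3.363 -1.13 1.261
v 3.782 -0.397 1.467
v 4.217 -0.974 1.307
v 3.799 -1.062 1.143
v 3.531 -0.705 1.242
v 4.022 -0.322 1.85
v 4.457 -0.9 1.69
v 4.426 -0.867 2.145
v 4.158 -0.511 2.244
v 4.207 -0.563 1.507
v 3.043 -1.12 2.07
v 3.478 -1.698 1.91
v 3.342 -1.509 1.516
v 3.074 -1.153 1.615
v 3.283 -1.046 2.453
v 3.718 -1.623 2.293
v 3.969 -1.315 2.518
v 3.701 -0.958 2.617
v 3.293 -1.457 2.253
f 2 1 5
f 2 5 3
f 3 5 6
f 3 6 4
f 5 1 7
f 5 7 6
f 6 7 8
f 6 8 4
f 7 1 9
f 7 9 8
f 8 9 10
f 8 10 4
f 9 1 11
f 9 11 10
f 10 11 12
f 10 12 4
f 11 1 13
f 11 13 12
f 12 13 14
f 12 14 4
f 13 1 15
f 13 15 14
f 14 15 16
f 14 16 4
f 15 1 17
f 15 17 16
f 16 17 18
f 16 18 4
f 17 1 19
f 17 19 18
f 18 19 20
f 18 20 4
f 19 1 21
f 19 21 20
f 20 21 22
f 20 22 4
f 21 1 2
f 21 2 22
f 22 2 3
f 22 3 4
f 24 23 27
f 24 27 25
f 25 27 28
f 25 28 26
f 27 23 29
f 27 29 28
f 28 29 30
f 28 30 26
f 29 23 31
f 29 31 30
f 30 31 32
f 30 32 26
f 31 23 33
f 31 33 32
f 32 33 34
f 32 34 26
f 33 23 35
f 33 35 34
f 34 35 36
f 34 36 26
f 35 23 37
f 35 37 36
f 36 37 38
f 36 38 26
f 37 23 39
f 37 39 38
f 38 39 40
f 38 40 26
f 39 23 41
f 39 41 40
f 40 41 42
f 40 42 26
f 41 23 24
f 41 24 42
f 42 24 25
f 42 25 26
f 44 46 43
f 47 44 43
f 43 46 45
f 45 47 43
f 44 50 46
f 48 44 47
f 48 50 44
f 46 50 45
f 49 47 45
f 45 50 49
f 49 48 47
f 50 48 49
f 51 88 67
f 88 62 91
f 67 91 56
f 88 91 67
f 51 67 63
f 67 56 68
f 63 68 52
f 67 68 63
f 51 63 72
f 63 52 73
f 72 73 58
f 63 73 72
f 51 72 84
f 72 58 87
f 84 87 61
f 72 87 84
f 51 84 88
f 84 61 92
f 88 92 62
f 84 92 88
f 52 68 79
f 68 56 82
f 79 82 60
f 68 82 79
f 56 91 69
f 91 62 90
f 69 90 55
f 91 90 69
f 62 92 89
f 92 61 85
f 89 85 53
f 92 85 89
f 61 87 86
f 87 58 74
f 86 74 57
f 87 74 86
f 58 73 78
f 73 52 75
f 78 75 59
f 73 75 78
f 54 80 66
f 80 60 81
f 66 81 55
f 80 81 66
f 54 66 64
f 66 55 65
f 64 65 53
f 66 65 64
f 54 64 71
f 64 53 70
f 71 70 57
f 64 70 71
f 54 71 76
f 71 57 77
f 76 77 59
f 71 77 76
f 54 76 80
f 76 59 83
f 80 83 60
f 76 83 80
f 55 81 69
f 81 60 82
f 69 82 56
f 81 82 69
f 53 65 89
f 65 55 90
f 89 90 62
f 65 90 89
f 57 70 86
f 70 53 85
f 86 85 61
f 70 85 86
f 59 77 78
f 77 57 74
f 78 74 58
f 77 74 78
f 60 83 79
f 83 59 75
f 79 75 52
f 83 75 79



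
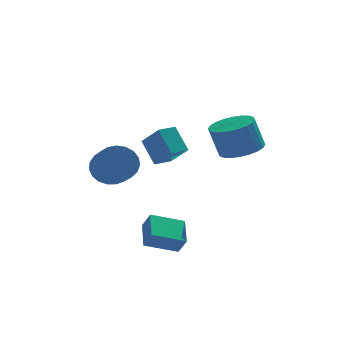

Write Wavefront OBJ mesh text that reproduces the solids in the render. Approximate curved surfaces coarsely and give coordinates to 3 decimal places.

v 0.588 2.68 -0.386
v 0.158 3.629 0.761
v -0.026 3.739 -1.492
v -0.456 4.688 -0.345
v 1.456 3.132 -0.435
v 1.026 4.081 0.712
v 0.842 4.191 -1.541
v 0.412 5.14 -0.394
v -1.912 4.69 -1.932
v -1.097 5.054 -1.378
v -1.034 3.534 -0.473
v -1.848 3.17 -1.028
v -1.437 5.183 -1.136
v -1.374 3.664 -0.232
v -1.858 5.228 -1.032
v -1.795 3.708 -0.127
v -2.289 5.179 -1.084
v -2.226 3.66 -0.179
v -2.655 5.046 -1.282
v -2.592 3.526 -0.377
v -2.892 4.852 -1.593
v -2.829 3.332 -0.688
v -2.959 4.629 -1.962
v -2.896 3.109 -1.057
v -2.846 4.417 -2.326
v -2.783 2.897 -1.422
v -2.57 4.252 -2.623
v -2.507 2.732 -1.718
v -2.181 4.163 -2.799
v -2.118 2.643 -1.895
v -1.746 4.165 -2.826
v -1.683 2.645 -1.922
v -1.338 4.258 -2.699
v -1.275 2.738 -1.794
v -1.03 4.425 -2.439
v -0.967 2.905 -1.534
v -0.875 4.639 -2.091
v -0.812 3.119 -1.186
v -0.898 4.861 -1.716
v -0.835 3.341 -0.811
v 3.04 -0.886 1.146
v 3.941 -0.358 1.378
v 3.481 -0.246 2.907
v 2.58 -0.774 2.674
v 3.686 -0.043 1.278
v 3.226 0.069 2.807
v 3.332 0.143 1.158
v 2.872 0.255 2.687
v 2.934 0.173 1.036
v 2.474 0.285 2.565
v 2.552 0.042 0.931
v 2.092 0.154 2.46
v 2.244 -0.231 0.859
v 1.784 -0.119 2.387
v 2.057 -0.603 0.83
v 1.598 -0.492 2.358
v 2.021 -1.019 0.849
v 1.561 -0.907 2.377
v 2.139 -1.414 0.913
v 1.679 -1.302 2.442
v 2.394 -1.729 1.013
v 1.934 -1.617 2.542
v 2.748 -1.915 1.133
v 2.288 -1.803 2.662
v 3.146 -1.945 1.255
v 2.686 -1.833 2.784
v 3.528 -1.814 1.36
v 3.068 -1.702 2.889
v 3.836 -1.541 1.433
v 3.376 -1.429 2.961
v 4.022 -1.168 1.462
v 3.563 -1.057 2.99
v 4.059 -0.753 1.443
v 3.599 -0.641 2.971
v -1.558 -1.953 -3.901
v -1.369 -0.6 -3.308
v -0.004 -1.928 -4.455
v 0.185 -0.574 -3.862
v -1.265 -2.346 -3.098
v -1.076 -0.992 -2.505
v 0.289 -2.32 -3.652
v 0.478 -0.967 -3.059
f 2 4 1
f 5 2 1
f 1 4 3
f 3 5 1
f 2 8 4
f 6 2 5
f 6 8 2
f 4 8 3
f 7 5 3
f 3 8 7
f 7 6 5
f 8 6 7
f 10 9 13
f 10 13 11
f 11 13 14
f 11 14 12
f 13 9 15
f 13 15 14
f 14 15 16
f 14 16 12
f 15 9 17
f 15 17 16
f 16 17 18
f 16 18 12
f 17 9 19
f 17 19 18
f 18 19 20
f 18 20 12
f 19 9 21
f 19 21 20
f 20 21 22
f 20 22 12
f 21 9 23
f 21 23 22
f 22 23 24
f 22 24 12
f 23 9 25
f 23 25 24
f 24 25 26
f 24 26 12
f 25 9 27
f 25 27 26
f 26 27 28
f 26 28 12
f 27 9 29
f 27 29 28
f 28 29 30
f 28 30 12
f 29 9 31
f 29 31 30
f 30 31 32
f 30 32 12
f 31 9 33
f 31 33 32
f 32 33 34
f 32 34 12
f 33 9 35
f 33 35 34
f 34 35 36
f 34 36 12
f 35 9 37
f 35 37 36
f 36 37 38
f 36 38 12
f 37 9 39
f 37 39 38
f 38 39 40
f 38 40 12
f 39 9 10
f 39 10 40
f 40 10 11
f 40 11 12
f 42 41 45
f 42 45 43
f 43 45 46
f 43 46 44
f 45 41 47
f 45 47 46
f 46 47 48
f 46 48 44
f 47 41 49
f 47 49 48
f 48 49 50
f 48 50 44
f 49 41 51
f 49 51 50
f 50 51 52
f 50 52 44
f 51 41 53
f 51 53 52
f 52 53 54
f 52 54 44
f 53 41 55
f 53 55 54
f 54 55 56
f 54 56 44
f 55 41 57
f 55 57 56
f 56 57 58
f 56 58 44
f 57 41 59
f 57 59 58
f 58 59 60
f 58 60 44
f 59 41 61
f 59 61 60
f 60 61 62
f 60 62 44
f 61 41 63
f 61 63 62
f 62 63 64
f 62 64 44
f 63 41 65
f 63 65 64
f 64 65 66
f 64 66 44
f 65 41 67
f 65 67 66
f 66 67 68
f 66 68 44
f 67 41 69
f 67 69 68
f 68 69 70
f 68 70 44
f 69 41 71
f 69 71 70
f 70 71 72
f 70 72 44
f 71 41 73
f 71 73 72
f 72 73 74
f 72 74 44
f 73 41 42
f 73 42 74
f 74 42 43
f 74 43 44
f 76 78 75
f 79 76 75
f 75 78 77
f 77 79 75
f 76 82 78
f 80 76 79
f 80 82 76
f 78 82 77
f 81 79 77
f 77 82 81
f 81 80 79
f 82 80 81



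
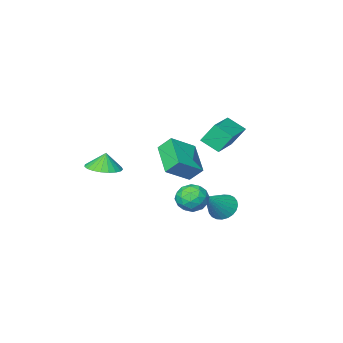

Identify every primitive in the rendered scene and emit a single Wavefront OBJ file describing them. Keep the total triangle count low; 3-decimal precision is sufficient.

v -0.821 3.872 3.073
v -0.294 3.031 3.673
v 0.776 5.113 3.41
v 1.303 4.271 4.01
v -0.263 3.449 1.99
v 0.264 2.607 2.59
v 1.334 4.689 2.327
v 1.861 3.848 2.927
v 1.359 3.244 -2.048
v 1.912 3.959 -1.848
v 1.928 2.481 -0.892
v 2.481 3.196 -0.692
v 1.567 3.269 -0.565
v 1.216 3.74 -1.28
v 2.624 2.7 -1.46
v 2.273 3.171 -2.175
v 2.694 3.622 -1.485
v 2.041 3.974 -0.932
v 1.799 2.466 -1.808
v 1.146 2.818 -1.255
v 1.586 3.668 -2.05
v 2.254 2.772 -0.69
v 1.717 2.815 -0.616
v 2.042 3.234 -0.499
v 1.176 3.54 -1.715
v 1.502 3.96 -1.598
v 1.299 3.554 -0.844
v 2.338 2.48 -1.142
v 2.664 2.9 -1.025
v 1.798 3.206 -2.241
v 2.123 3.625 -2.124
v 2.541 2.886 -1.896
v 2.37 3.891 -1.719
v 2.705 3.442 -1.04
v 2.789 3.151 -1.491
v 2.582 3.428 -1.911
v 1.987 4.097 -1.394
v 2.321 3.649 -0.714
v 1.784 3.692 -0.64
v 1.577 3.969 -1.06
v 2.446 3.9 -1.181
v 1.519 2.791 -2.026
v 1.853 2.343 -1.346
v 2.263 2.471 -1.68
v 2.056 2.748 -2.1
v 1.135 2.998 -1.7
v 1.47 2.549 -1.021
v 1.258 3.012 -0.829
v 1.051 3.289 -1.249
v 1.394 2.54 -1.559
v 3.809 -2.353 -1.012
v 4.513 -3.07 -0.912
v 3.631 -2.387 -0.008
v 4.738 -2.719 -0.86
v 4.802 -2.304 -0.835
v 4.694 -1.898 -0.84
v 4.433 -1.571 -0.875
v 4.064 -1.379 -0.934
v 3.651 -1.355 -1.006
v 3.265 -1.504 -1.079
v 2.973 -1.8 -1.14
v 2.826 -2.191 -1.18
v 2.848 -2.61 -1.19
v 3.037 -2.985 -1.17
v 3.359 -3.25 -1.122
v 3.758 -3.361 -1.055
v 4.167 -3.297 -0.981
v -1.394 1.035 -3.887
v -1 1.559 -4.473
v 0.014 1.445 -2.573
v -1.211 1.781 -4.317
v -1.45 1.888 -4.095
v -1.68 1.866 -3.841
v -1.867 1.717 -3.594
v -1.982 1.464 -3.392
v -2.007 1.146 -3.266
v -1.939 0.811 -3.234
v -1.788 0.51 -3.301
v -1.577 0.289 -3.458
v -1.339 0.181 -3.68
v -1.108 0.204 -3.934
v -0.922 0.353 -4.18
v -0.807 0.605 -4.382
v -0.781 0.923 -4.509
v -0.849 1.259 -4.541
v 1.499 3.586 0.63
v 0.878 1.854 1.486
v 2.88 3.527 1.513
v 2.259 1.794 2.369
v 1.961 3.046 -0.129
v 1.34 1.313 0.727
v 3.342 2.986 0.754
v 2.721 1.254 1.61
f 2 4 1
f 5 2 1
f 1 4 3
f 3 5 1
f 2 8 4
f 6 2 5
f 6 8 2
f 4 8 3
f 7 5 3
f 3 8 7
f 7 6 5
f 8 6 7
f 9 46 25
f 46 20 49
f 25 49 14
f 46 49 25
f 9 25 21
f 25 14 26
f 21 26 10
f 25 26 21
f 9 21 30
f 21 10 31
f 30 31 16
f 21 31 30
f 9 30 42
f 30 16 45
f 42 45 19
f 30 45 42
f 9 42 46
f 42 19 50
f 46 50 20
f 42 50 46
f 10 26 37
f 26 14 40
f 37 40 18
f 26 40 37
f 14 49 27
f 49 20 48
f 27 48 13
f 49 48 27
f 20 50 47
f 50 19 43
f 47 43 11
f 50 43 47
f 19 45 44
f 45 16 32
f 44 32 15
f 45 32 44
f 16 31 36
f 31 10 33
f 36 33 17
f 31 33 36
f 12 38 24
f 38 18 39
f 24 39 13
f 38 39 24
f 12 24 22
f 24 13 23
f 22 23 11
f 24 23 22
f 12 22 29
f 22 11 28
f 29 28 15
f 22 28 29
f 12 29 34
f 29 15 35
f 34 35 17
f 29 35 34
f 12 34 38
f 34 17 41
f 38 41 18
f 34 41 38
f 13 39 27
f 39 18 40
f 27 40 14
f 39 40 27
f 11 23 47
f 23 13 48
f 47 48 20
f 23 48 47
f 15 28 44
f 28 11 43
f 44 43 19
f 28 43 44
f 17 35 36
f 35 15 32
f 36 32 16
f 35 32 36
f 18 41 37
f 41 17 33
f 37 33 10
f 41 33 37
f 52 51 54
f 52 54 53
f 54 51 55
f 54 55 53
f 55 51 56
f 55 56 53
f 56 51 57
f 56 57 53
f 57 51 58
f 57 58 53
f 58 51 59
f 58 59 53
f 59 51 60
f 59 60 53
f 60 51 61
f 60 61 53
f 61 51 62
f 61 62 53
f 62 51 63
f 62 63 53
f 63 51 64
f 63 64 53
f 64 51 65
f 64 65 53
f 65 51 66
f 65 66 53
f 66 51 67
f 66 67 53
f 67 51 52
f 67 52 53
f 69 68 71
f 69 71 70
f 71 68 72
f 71 72 70
f 72 68 73
f 72 73 70
f 73 68 74
f 73 74 70
f 74 68 75
f 74 75 70
f 75 68 76
f 75 76 70
f 76 68 77
f 76 77 70
f 77 68 78
f 77 78 70
f 78 68 79
f 78 79 70
f 79 68 80
f 79 80 70
f 80 68 81
f 80 81 70
f 81 68 82
f 81 82 70
f 82 68 83
f 82 83 70
f 83 68 84
f 83 84 70
f 84 68 85
f 84 85 70
f 85 68 69
f 85 69 70
f 87 89 86
f 90 87 86
f 86 89 88
f 88 90 86
f 87 93 89
f 91 87 90
f 91 93 87
f 89 93 88
f 92 90 88
f 88 93 92
f 92 91 90
f 93 91 92



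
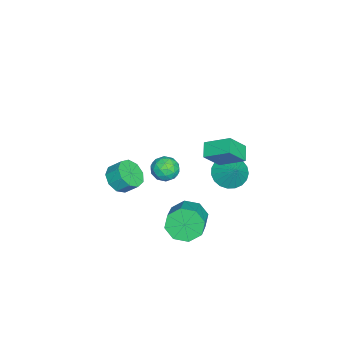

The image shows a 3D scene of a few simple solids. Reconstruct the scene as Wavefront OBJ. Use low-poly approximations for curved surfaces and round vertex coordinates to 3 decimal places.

v -3.511 1.153 -4.008
v -2.86 1.599 -4.761
v -2.669 1.707 -2.952
v -3.164 1.928 -4.691
v -3.527 2.124 -4.504
v -3.888 2.152 -4.231
v -4.183 2.007 -3.919
v -4.363 1.714 -3.623
v -4.395 1.325 -3.393
v -4.274 0.906 -3.27
v -4.022 0.53 -3.274
v -3.681 0.261 -3.405
v -3.311 0.147 -3.641
v -2.975 0.207 -3.94
v -2.733 0.43 -4.25
v -2.624 0.779 -4.519
v -2.67 1.192 -4.7
v -2.486 0.761 -2.532
v -3.381 0.591 -2.05
v -2.345 2.241 -1.75
v -3.24 2.071 -1.268
v -1.68 0.029 -1.292
v -2.575 -0.141 -0.81
v -1.539 1.509 -0.51
v -2.434 1.339 -0.028
v 1.579 -0.073 -3.619
v 2.043 0.254 -4.549
v 3.686 0.419 -3.672
v 3.221 0.093 -2.741
v 1.74 0.89 -4.103
v 3.383 1.056 -3.225
v 1.343 0.963 -3.373
v 2.986 1.128 -2.495
v 1.084 0.429 -2.787
v 2.727 0.594 -1.909
v 1.114 -0.399 -2.688
v 2.757 -0.234 -1.811
v 1.417 -1.036 -3.135
v 3.06 -0.87 -2.257
v 1.814 -1.108 -3.865
v 3.457 -0.943 -2.987
v 2.073 -0.574 -4.451
v 3.716 -0.409 -3.573
v 1.912 -3.813 -0.803
v 2.304 -4.408 -0.205
v 2.359 -3.683 0.481
v 1.968 -3.087 -0.117
v 2.753 -4.117 -0.549
v 2.809 -3.392 0.137
v 2.81 -3.684 -1.011
v 2.865 -2.959 -0.325
v 2.446 -3.311 -1.376
v 2.501 -2.586 -0.69
v 1.832 -3.173 -1.473
v 1.888 -2.447 -0.787
v 1.256 -3.334 -1.256
v 1.312 -2.609 -0.57
v 0.987 -3.719 -0.827
v 1.043 -2.994 -0.141
v 1.151 -4.148 -0.387
v 1.206 -3.423 0.299
v 1.671 -4.42 -0.141
v 1.726 -3.695 0.545
v 3.621 -0.245 2.868
v 4.099 -0.085 2.233
v 3.621 -1.515 2.547
v 4.099 -1.355 1.912
v 4.389 -1.287 2.665
v 4.389 -0.502 2.863
v 3.331 -1.098 1.917
v 3.331 -0.313 2.115
v 3.919 -0.612 1.646
v 4.573 -0.729 2.108
v 3.147 -0.871 2.672
v 3.801 -0.988 3.134
v 3.86 -0.053 2.579
v 3.86 -1.547 2.201
v 4.031 -1.507 2.644
v 4.311 -1.412 2.271
v 4.031 -0.299 2.949
v 4.311 -0.205 2.576
v 4.482 -0.911 2.83
v 3.409 -1.395 2.204
v 3.689 -1.301 1.831
v 3.409 -0.188 2.509
v 3.689 -0.093 2.136
v 3.238 -0.689 1.95
v 4.035 -0.269 1.86
v 4.035 -1.016 1.672
v 3.584 -0.865 1.674
v 3.584 -0.403 1.791
v 4.419 -0.338 2.132
v 4.419 -1.084 1.944
v 4.59 -1.044 2.386
v 4.59 -0.583 2.503
v 4.314 -0.648 1.787
v 3.301 -0.516 2.836
v 3.301 -1.262 2.648
v 3.13 -1.017 2.277
v 3.13 -0.556 2.394
v 3.685 -0.584 3.108
v 3.685 -1.331 2.92
v 4.136 -1.197 2.989
v 4.136 -0.735 3.106
v 3.406 -0.952 2.993
f 2 1 4
f 2 4 3
f 4 1 5
f 4 5 3
f 5 1 6
f 5 6 3
f 6 1 7
f 6 7 3
f 7 1 8
f 7 8 3
f 8 1 9
f 8 9 3
f 9 1 10
f 9 10 3
f 10 1 11
f 10 11 3
f 11 1 12
f 11 12 3
f 12 1 13
f 12 13 3
f 13 1 14
f 13 14 3
f 14 1 15
f 14 15 3
f 15 1 16
f 15 16 3
f 16 1 17
f 16 17 3
f 17 1 2
f 17 2 3
f 19 21 18
f 22 19 18
f 18 21 20
f 20 22 18
f 19 25 21
f 23 19 22
f 23 25 19
f 21 25 20
f 24 22 20
f 20 25 24
f 24 23 22
f 25 23 24
f 27 26 30
f 27 30 28
f 28 30 31
f 28 31 29
f 30 26 32
f 30 32 31
f 31 32 33
f 31 33 29
f 32 26 34
f 32 34 33
f 33 34 35
f 33 35 29
f 34 26 36
f 34 36 35
f 35 36 37
f 35 37 29
f 36 26 38
f 36 38 37
f 37 38 39
f 37 39 29
f 38 26 40
f 38 40 39
f 39 40 41
f 39 41 29
f 40 26 42
f 40 42 41
f 41 42 43
f 41 43 29
f 42 26 27
f 42 27 43
f 43 27 28
f 43 28 29
f 45 44 48
f 45 48 46
f 46 48 49
f 46 49 47
f 48 44 50
f 48 50 49
f 49 50 51
f 49 51 47
f 50 44 52
f 50 52 51
f 51 52 53
f 51 53 47
f 52 44 54
f 52 54 53
f 53 54 55
f 53 55 47
f 54 44 56
f 54 56 55
f 55 56 57
f 55 57 47
f 56 44 58
f 56 58 57
f 57 58 59
f 57 59 47
f 58 44 60
f 58 60 59
f 59 60 61
f 59 61 47
f 60 44 62
f 60 62 61
f 61 62 63
f 61 63 47
f 62 44 45
f 62 45 63
f 63 45 46
f 63 46 47
f 64 101 80
f 101 75 104
f 80 104 69
f 101 104 80
f 64 80 76
f 80 69 81
f 76 81 65
f 80 81 76
f 64 76 85
f 76 65 86
f 85 86 71
f 76 86 85
f 64 85 97
f 85 71 100
f 97 100 74
f 85 100 97
f 64 97 101
f 97 74 105
f 101 105 75
f 97 105 101
f 65 81 92
f 81 69 95
f 92 95 73
f 81 95 92
f 69 104 82
f 104 75 103
f 82 103 68
f 104 103 82
f 75 105 102
f 105 74 98
f 102 98 66
f 105 98 102
f 74 100 99
f 100 71 87
f 99 87 70
f 100 87 99
f 71 86 91
f 86 65 88
f 91 88 72
f 86 88 91
f 67 93 79
f 93 73 94
f 79 94 68
f 93 94 79
f 67 79 77
f 79 68 78
f 77 78 66
f 79 78 77
f 67 77 84
f 77 66 83
f 84 83 70
f 77 83 84
f 67 84 89
f 84 70 90
f 89 90 72
f 84 90 89
f 67 89 93
f 89 72 96
f 93 96 73
f 89 96 93
f 68 94 82
f 94 73 95
f 82 95 69
f 94 95 82
f 66 78 102
f 78 68 103
f 102 103 75
f 78 103 102
f 70 83 99
f 83 66 98
f 99 98 74
f 83 98 99
f 72 90 91
f 90 70 87
f 91 87 71
f 90 87 91
f 73 96 92
f 96 72 88
f 92 88 65
f 96 88 92



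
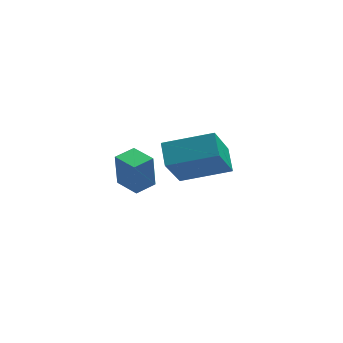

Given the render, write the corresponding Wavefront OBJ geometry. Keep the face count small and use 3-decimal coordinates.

v -3.91 -2.113 1.172
v -3.973 -2.057 2.519
v -4.517 -1.295 1.11
v -4.58 -1.24 2.457
v -3.22 -1.6 1.183
v -3.283 -1.545 2.53
v -3.827 -0.783 1.121
v -3.89 -0.727 2.468
v -0.63 1.75 -0.195
v -0.699 2.714 0.332
v -2.603 1.936 -0.793
v -2.672 2.899 -0.266
v 0.012 2.781 -1.994
v -0.057 3.744 -1.467
v -1.961 2.966 -2.592
v -2.03 3.93 -2.065
f 2 4 1
f 5 2 1
f 1 4 3
f 3 5 1
f 2 8 4
f 6 2 5
f 6 8 2
f 4 8 3
f 7 5 3
f 3 8 7
f 7 6 5
f 8 6 7
f 10 12 9
f 13 10 9
f 9 12 11
f 11 13 9
f 10 16 12
f 14 10 13
f 14 16 10
f 12 16 11
f 15 13 11
f 11 16 15
f 15 14 13
f 16 14 15



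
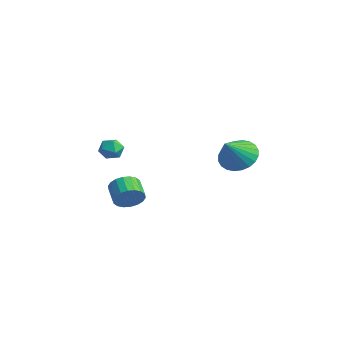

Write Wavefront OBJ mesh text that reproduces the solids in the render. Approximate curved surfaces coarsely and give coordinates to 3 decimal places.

v 0.698 -2.187 2.466
v 1.277 -2.065 2.168
v 0.563 -3.055 1.852
v 1.142 -2.933 1.554
v 1.13 -3.127 2.187
v 1.213 -2.59 2.567
v 0.627 -2.53 1.453
v 0.71 -1.993 1.833
v 1.233 -2.277 1.542
v 1.544 -2.646 1.995
v 0.296 -2.474 2.025
v 0.607 -2.843 2.478
v 0.892 -1.633 -1.373
v 1.291 -1.529 -0.699
v 0.347 -1.323 -0.173
v -0.052 -1.427 -0.847
v 1.284 -1.206 -0.837
v 0.341 -1 -0.311
v 1.2 -0.967 -1.081
v 0.257 -0.761 -0.555
v 1.055 -0.86 -1.383
v 0.112 -0.654 -0.857
v 0.878 -0.906 -1.683
v -0.066 -0.7 -1.157
v 0.703 -1.097 -1.922
v -0.241 -0.891 -1.395
v 0.566 -1.393 -2.052
v -0.378 -1.187 -1.525
v 0.493 -1.737 -2.047
v -0.451 -1.531 -1.521
v 0.499 -2.06 -1.909
v -0.444 -1.854 -1.383
v 0.583 -2.299 -1.665
v -0.36 -2.093 -1.139
v 0.728 -2.406 -1.363
v -0.215 -2.2 -0.837
v 0.906 -2.36 -1.063
v -0.038 -2.154 -0.537
v 1.081 -2.169 -0.825
v 0.137 -1.963 -0.298
v 1.218 -1.873 -0.695
v 0.274 -1.667 -0.168
v 1.308 3.989 0.579
v 2.139 4.615 0.717
v 1.952 2.871 1.761
v 1.881 4.763 0.998
v 1.535 4.793 1.215
v 1.154 4.7 1.336
v 0.797 4.5 1.341
v 0.517 4.222 1.23
v 0.358 3.908 1.02
v 0.344 3.606 0.743
v 0.476 3.363 0.441
v 0.735 3.215 0.16
v 1.081 3.185 -0.057
v 1.462 3.277 -0.178
v 1.819 3.478 -0.183
v 2.098 3.756 -0.072
v 2.257 4.07 0.138
v 2.272 4.371 0.415
f 1 12 6
f 1 6 2
f 1 2 8
f 1 8 11
f 1 11 12
f 2 6 10
f 6 12 5
f 12 11 3
f 11 8 7
f 8 2 9
f 4 10 5
f 4 5 3
f 4 3 7
f 4 7 9
f 4 9 10
f 5 10 6
f 3 5 12
f 7 3 11
f 9 7 8
f 10 9 2
f 14 13 17
f 14 17 15
f 15 17 18
f 15 18 16
f 17 13 19
f 17 19 18
f 18 19 20
f 18 20 16
f 19 13 21
f 19 21 20
f 20 21 22
f 20 22 16
f 21 13 23
f 21 23 22
f 22 23 24
f 22 24 16
f 23 13 25
f 23 25 24
f 24 25 26
f 24 26 16
f 25 13 27
f 25 27 26
f 26 27 28
f 26 28 16
f 27 13 29
f 27 29 28
f 28 29 30
f 28 30 16
f 29 13 31
f 29 31 30
f 30 31 32
f 30 32 16
f 31 13 33
f 31 33 32
f 32 33 34
f 32 34 16
f 33 13 35
f 33 35 34
f 34 35 36
f 34 36 16
f 35 13 37
f 35 37 36
f 36 37 38
f 36 38 16
f 37 13 39
f 37 39 38
f 38 39 40
f 38 40 16
f 39 13 41
f 39 41 40
f 40 41 42
f 40 42 16
f 41 13 14
f 41 14 42
f 42 14 15
f 42 15 16
f 44 43 46
f 44 46 45
f 46 43 47
f 46 47 45
f 47 43 48
f 47 48 45
f 48 43 49
f 48 49 45
f 49 43 50
f 49 50 45
f 50 43 51
f 50 51 45
f 51 43 52
f 51 52 45
f 52 43 53
f 52 53 45
f 53 43 54
f 53 54 45
f 54 43 55
f 54 55 45
f 55 43 56
f 55 56 45
f 56 43 57
f 56 57 45
f 57 43 58
f 57 58 45
f 58 43 59
f 58 59 45
f 59 43 60
f 59 60 45
f 60 43 44
f 60 44 45



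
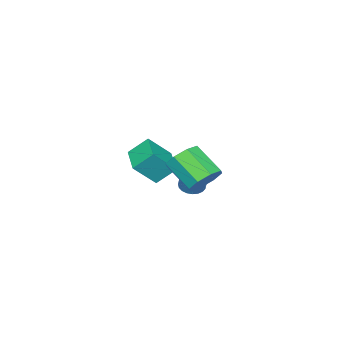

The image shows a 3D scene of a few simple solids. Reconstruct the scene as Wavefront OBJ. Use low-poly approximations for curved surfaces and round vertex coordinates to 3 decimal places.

v -1.408 -0.925 -1.622
v -0.685 -1.052 -1.774
v -0.388 -0.663 -0.69
v -1.112 -0.535 -0.538
v -0.72 -0.758 -1.87
v -0.424 -0.369 -0.786
v -0.875 -0.492 -1.923
v -0.578 -0.103 -0.839
v -1.121 -0.301 -1.925
v -0.825 0.088 -0.84
v -1.417 -0.218 -1.873
v -1.121 0.171 -0.789
v -1.712 -0.257 -1.779
v -1.415 0.132 -0.694
v -1.954 -0.411 -1.657
v -1.657 -0.022 -0.572
v -2.102 -0.654 -1.53
v -1.805 -0.265 -0.445
v -2.13 -0.944 -1.418
v -1.833 -0.555 -0.333
v -2.033 -1.231 -1.342
v -1.736 -0.842 -0.257
v -1.828 -1.464 -1.314
v -1.531 -1.075 -0.229
v -1.55 -1.604 -1.34
v -1.254 -1.215 -0.255
v -1.248 -1.627 -1.414
v -0.952 -1.238 -0.329
v -0.974 -1.528 -1.525
v -0.677 -1.139 -0.44
v -0.775 -1.325 -1.652
v -0.478 -0.936 -0.567
v -1.17 -3.517 -0.849
v -0.081 -4.245 0.471
v -1.828 -2.642 0.175
v -0.739 -3.369 1.496
v 0.139 -2.151 -1.176
v 1.228 -2.878 0.145
v -0.519 -1.275 -0.151
v 0.57 -2.003 1.169
v 3.883 3.828 2.258
v 4.256 4.408 3.05
v 4.111 2.832 4.273
v 3.737 2.252 3.482
v 3.455 4.44 2.996
v 3.31 2.864 4.22
v 2.904 4.114 2.51
v 2.759 2.538 3.734
v 2.927 3.62 1.877
v 2.782 2.044 3.1
v 3.509 3.248 1.467
v 3.364 1.672 2.69
v 4.31 3.216 1.52
v 4.165 1.64 2.744
v 4.861 3.542 2.006
v 4.716 1.966 3.23
v 4.838 4.036 2.64
v 4.693 2.46 3.863
f 2 1 5
f 2 5 3
f 3 5 6
f 3 6 4
f 5 1 7
f 5 7 6
f 6 7 8
f 6 8 4
f 7 1 9
f 7 9 8
f 8 9 10
f 8 10 4
f 9 1 11
f 9 11 10
f 10 11 12
f 10 12 4
f 11 1 13
f 11 13 12
f 12 13 14
f 12 14 4
f 13 1 15
f 13 15 14
f 14 15 16
f 14 16 4
f 15 1 17
f 15 17 16
f 16 17 18
f 16 18 4
f 17 1 19
f 17 19 18
f 18 19 20
f 18 20 4
f 19 1 21
f 19 21 20
f 20 21 22
f 20 22 4
f 21 1 23
f 21 23 22
f 22 23 24
f 22 24 4
f 23 1 25
f 23 25 24
f 24 25 26
f 24 26 4
f 25 1 27
f 25 27 26
f 26 27 28
f 26 28 4
f 27 1 29
f 27 29 28
f 28 29 30
f 28 30 4
f 29 1 31
f 29 31 30
f 30 31 32
f 30 32 4
f 31 1 2
f 31 2 32
f 32 2 3
f 32 3 4
f 34 36 33
f 37 34 33
f 33 36 35
f 35 37 33
f 34 40 36
f 38 34 37
f 38 40 34
f 36 40 35
f 39 37 35
f 35 40 39
f 39 38 37
f 40 38 39
f 42 41 45
f 42 45 43
f 43 45 46
f 43 46 44
f 45 41 47
f 45 47 46
f 46 47 48
f 46 48 44
f 47 41 49
f 47 49 48
f 48 49 50
f 48 50 44
f 49 41 51
f 49 51 50
f 50 51 52
f 50 52 44
f 51 41 53
f 51 53 52
f 52 53 54
f 52 54 44
f 53 41 55
f 53 55 54
f 54 55 56
f 54 56 44
f 55 41 57
f 55 57 56
f 56 57 58
f 56 58 44
f 57 41 42
f 57 42 58
f 58 42 43
f 58 43 44

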